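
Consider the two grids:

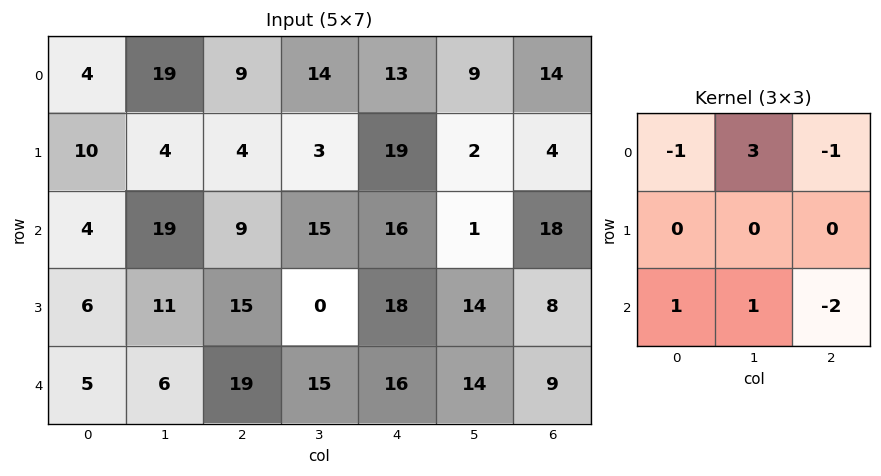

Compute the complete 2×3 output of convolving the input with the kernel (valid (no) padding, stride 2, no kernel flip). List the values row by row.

Output[0,0]: The receptive field on the input at this output position is [4 19 9 / 10 4 4 / 4 19 9]. Elementwise product with the kernel and sum: 4·-1 + 19·3 + 9·-1 + 4·1 + 19·1 + 9·-2.
Output[0,1]: The receptive field on the input at this output position is [9 14 13 / 4 3 19 / 9 15 16]. Elementwise product with the kernel and sum: 9·-1 + 14·3 + 13·-1 + 9·1 + 15·1 + 16·-2.

49 12 -19
17 22 -19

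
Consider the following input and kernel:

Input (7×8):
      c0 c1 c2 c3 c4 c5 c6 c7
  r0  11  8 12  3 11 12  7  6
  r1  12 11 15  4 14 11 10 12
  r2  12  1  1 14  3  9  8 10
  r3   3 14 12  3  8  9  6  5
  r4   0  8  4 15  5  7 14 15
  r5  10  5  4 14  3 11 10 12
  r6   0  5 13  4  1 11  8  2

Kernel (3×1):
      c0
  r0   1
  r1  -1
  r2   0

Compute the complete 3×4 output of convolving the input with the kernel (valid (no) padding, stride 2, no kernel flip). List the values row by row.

-1 -3 -3 -3
9 -11 -5 2
-10 0 2 4

Output[0,0]: The receptive field on the input at this output position is [11 / 12 / 12]. Elementwise product with the kernel and sum: 11·1 + 12·-1.
Output[0,1]: The receptive field on the input at this output position is [12 / 15 / 1]. Elementwise product with the kernel and sum: 12·1 + 15·-1.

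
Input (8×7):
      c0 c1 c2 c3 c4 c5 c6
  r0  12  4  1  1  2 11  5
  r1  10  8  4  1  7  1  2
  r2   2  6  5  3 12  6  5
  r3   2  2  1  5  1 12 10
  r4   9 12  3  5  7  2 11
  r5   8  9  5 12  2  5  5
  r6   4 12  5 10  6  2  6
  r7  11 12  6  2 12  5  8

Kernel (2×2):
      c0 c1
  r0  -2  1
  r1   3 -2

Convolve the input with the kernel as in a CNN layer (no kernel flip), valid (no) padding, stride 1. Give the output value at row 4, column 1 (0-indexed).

The receptive field on the input at this output position is [12 3 / 9 5]. Elementwise product with the kernel and sum: 12·-2 + 3·1 + 9·3 + 5·-2.

-4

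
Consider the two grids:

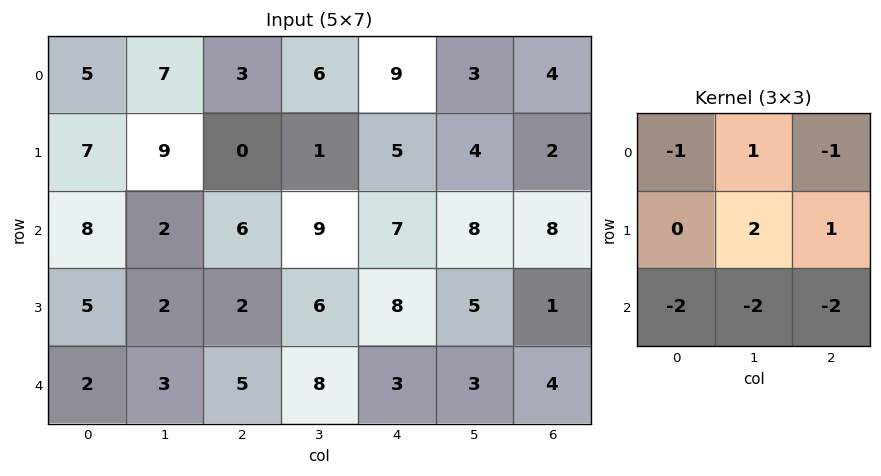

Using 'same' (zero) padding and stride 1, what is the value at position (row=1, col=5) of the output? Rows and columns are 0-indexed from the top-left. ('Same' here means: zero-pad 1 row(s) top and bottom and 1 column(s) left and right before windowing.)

The receptive field on the zero-padded input at this output position is [9 3 4 / 5 4 2 / 7 8 8]. Elementwise product with the kernel and sum: 9·-1 + 3·1 + 4·-1 + 4·2 + 2·1 + 7·-2 + 8·-2 + 8·-2.

-46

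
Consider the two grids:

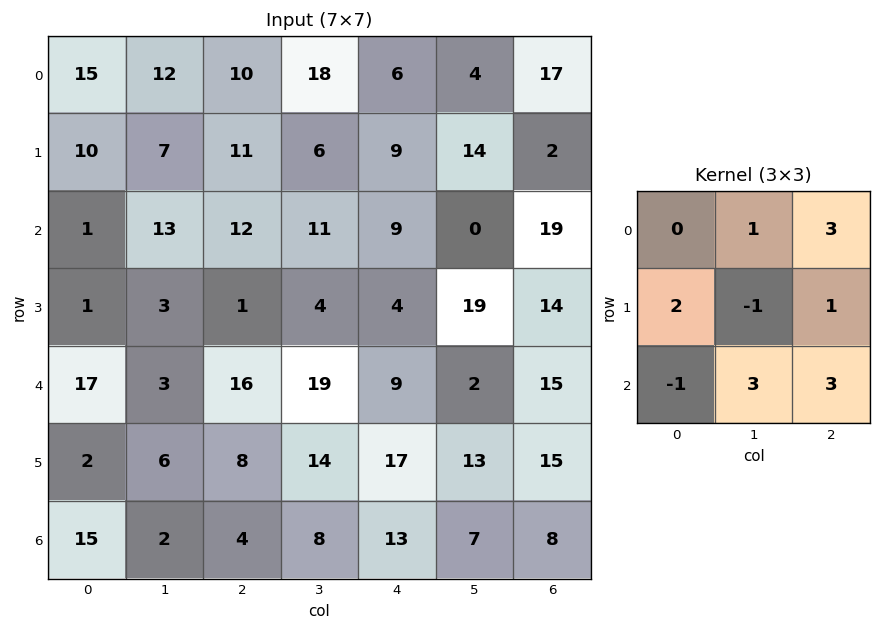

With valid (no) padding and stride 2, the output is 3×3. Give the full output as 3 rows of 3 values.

140 109 109
89 108 102
60 124 115

Output[0,0]: The receptive field on the input at this output position is [15 12 10 / 10 7 11 / 1 13 12]. Elementwise product with the kernel and sum: 12·1 + 10·3 + 10·2 + 7·-1 + 11·1 + 1·-1 + 13·3 + 12·3.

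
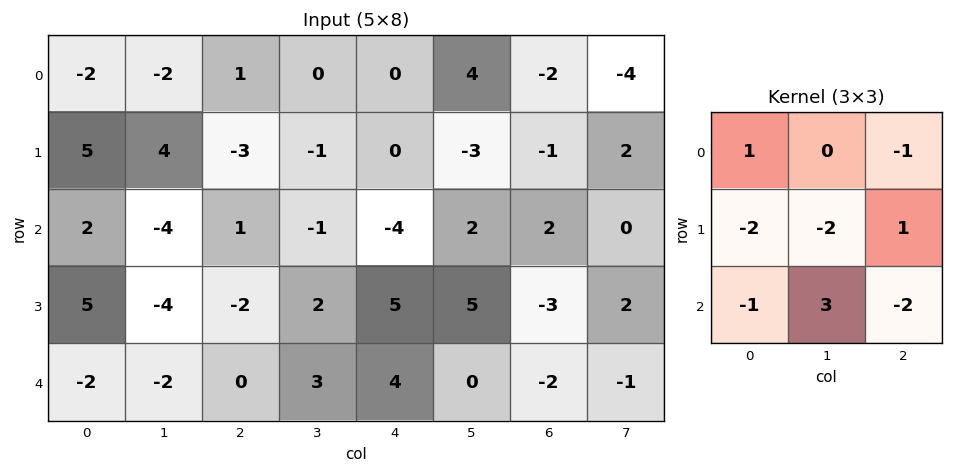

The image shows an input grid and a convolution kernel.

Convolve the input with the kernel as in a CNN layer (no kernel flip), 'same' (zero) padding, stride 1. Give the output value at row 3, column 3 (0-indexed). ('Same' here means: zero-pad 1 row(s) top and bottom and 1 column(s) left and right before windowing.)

The receptive field on the zero-padded input at this output position is [1 -1 -4 / -2 2 5 / 0 3 4]. Elementwise product with the kernel and sum: 1·1 + -4·-1 + -2·-2 + 2·-2 + 5·1 + 0·-1 + 3·3 + 4·-2.

11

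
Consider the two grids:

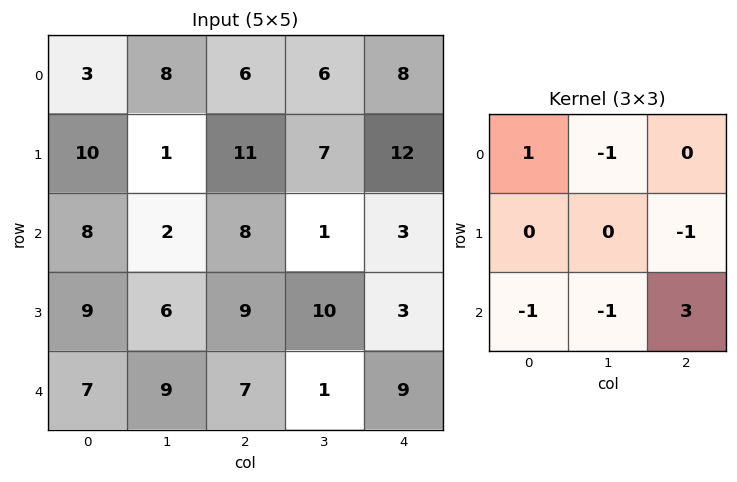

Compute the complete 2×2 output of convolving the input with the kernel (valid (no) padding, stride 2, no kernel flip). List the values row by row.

Output[0,0]: The receptive field on the input at this output position is [3 8 6 / 10 1 11 / 8 2 8]. Elementwise product with the kernel and sum: 3·1 + 8·-1 + 11·-1 + 8·-1 + 2·-1 + 8·3.
Output[0,1]: The receptive field on the input at this output position is [6 6 8 / 11 7 12 / 8 1 3]. Elementwise product with the kernel and sum: 6·1 + 6·-1 + 12·-1 + 8·-1 + 1·-1 + 3·3.

-2 -12
2 23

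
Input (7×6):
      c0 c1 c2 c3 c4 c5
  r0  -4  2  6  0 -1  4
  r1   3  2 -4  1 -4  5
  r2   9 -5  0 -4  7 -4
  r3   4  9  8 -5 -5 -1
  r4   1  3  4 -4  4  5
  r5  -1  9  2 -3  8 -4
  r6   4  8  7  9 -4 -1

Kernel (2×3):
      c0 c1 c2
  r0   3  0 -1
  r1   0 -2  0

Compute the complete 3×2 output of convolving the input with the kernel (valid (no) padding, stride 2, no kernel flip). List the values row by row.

-22 17
9 3
-19 14

Output[0,0]: The receptive field on the input at this output position is [-4 2 6 / 3 2 -4]. Elementwise product with the kernel and sum: -4·3 + 6·-1 + 2·-2.
Output[0,1]: The receptive field on the input at this output position is [6 0 -1 / -4 1 -4]. Elementwise product with the kernel and sum: 6·3 + -1·-1 + 1·-2.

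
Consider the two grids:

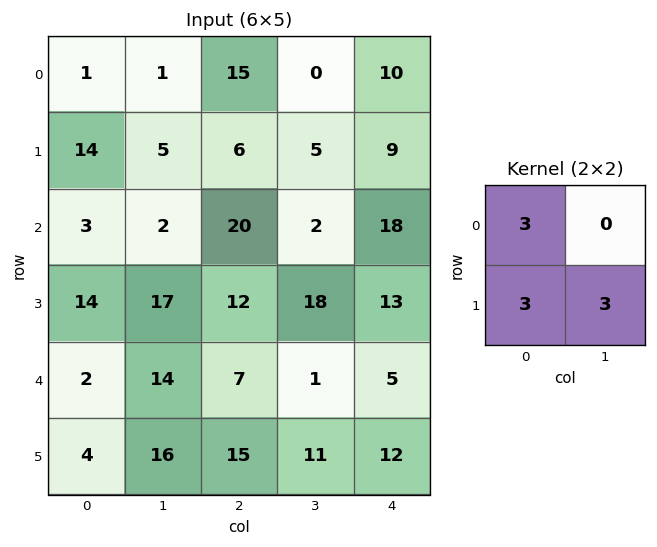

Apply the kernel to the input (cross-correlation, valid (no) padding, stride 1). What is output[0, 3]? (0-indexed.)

The receptive field on the input at this output position is [0 10 / 5 9]. Elementwise product with the kernel and sum: 0·3 + 5·3 + 9·3.

42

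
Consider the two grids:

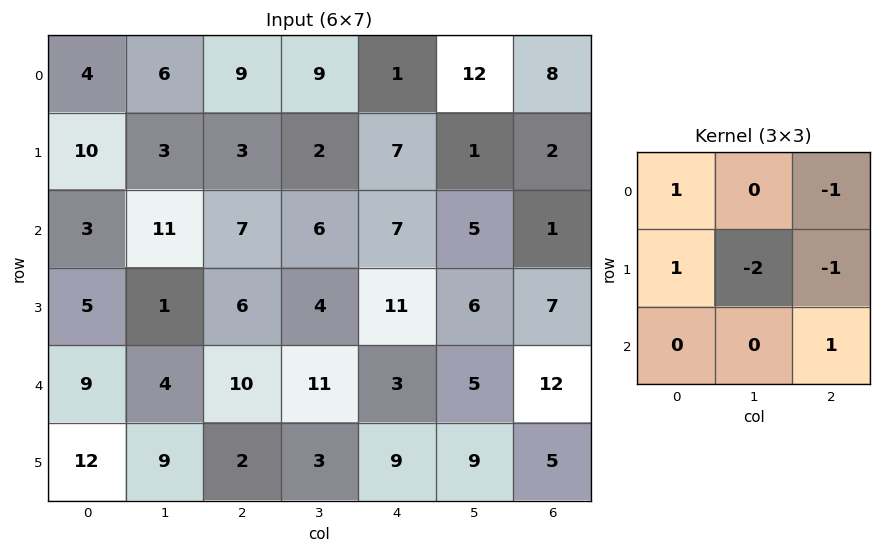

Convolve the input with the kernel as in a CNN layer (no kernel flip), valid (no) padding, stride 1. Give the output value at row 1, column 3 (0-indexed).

The receptive field on the input at this output position is [2 7 1 / 6 7 5 / 4 11 6]. Elementwise product with the kernel and sum: 2·1 + 1·-1 + 6·1 + 7·-2 + 5·-1 + 6·1.

-6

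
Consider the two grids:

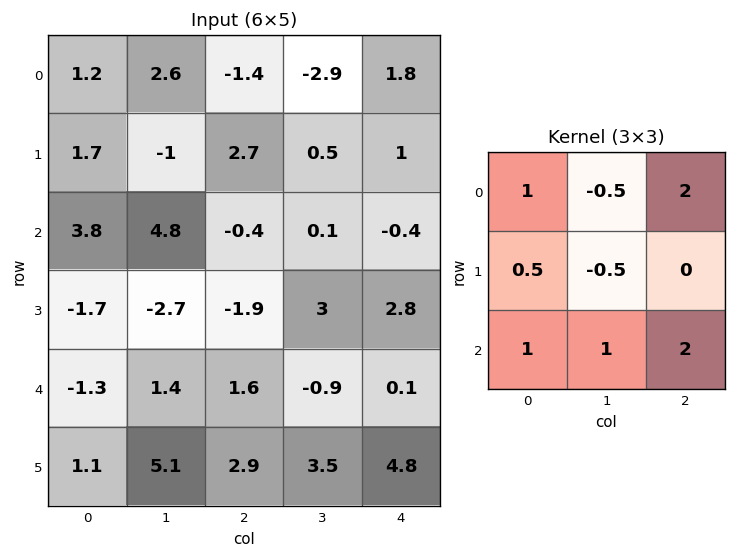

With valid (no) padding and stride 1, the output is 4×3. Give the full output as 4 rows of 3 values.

6.25 0.25 3.65
-1.1 2.65 10.9
4.4 6 -2.8
6.5 19.15 19.45

Output[0,0]: The receptive field on the input at this output position is [1.2 2.6 -1.4 / 1.7 -1 2.7 / 3.8 4.8 -0.4]. Elementwise product with the kernel and sum: 1.2·1 + 2.6·-0.5 + -1.4·2 + 1.7·0.5 + -1·-0.5 + 3.8·1 + 4.8·1 + -0.4·2.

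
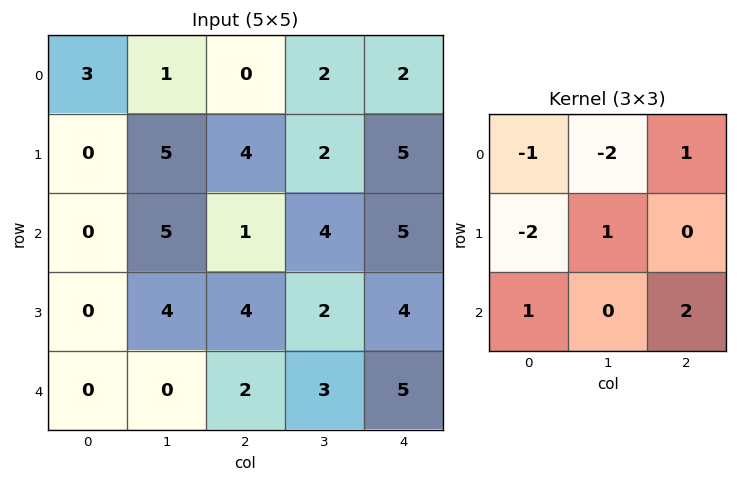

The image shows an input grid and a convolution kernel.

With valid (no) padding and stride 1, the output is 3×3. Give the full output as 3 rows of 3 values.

2 8 3
7 -12 11
-1 -1 2

Output[0,0]: The receptive field on the input at this output position is [3 1 0 / 0 5 4 / 0 5 1]. Elementwise product with the kernel and sum: 3·-1 + 1·-2 + 0·1 + 0·-2 + 5·1 + 0·1 + 1·2.
Output[0,1]: The receptive field on the input at this output position is [1 0 2 / 5 4 2 / 5 1 4]. Elementwise product with the kernel and sum: 1·-1 + 0·-2 + 2·1 + 5·-2 + 4·1 + 5·1 + 4·2.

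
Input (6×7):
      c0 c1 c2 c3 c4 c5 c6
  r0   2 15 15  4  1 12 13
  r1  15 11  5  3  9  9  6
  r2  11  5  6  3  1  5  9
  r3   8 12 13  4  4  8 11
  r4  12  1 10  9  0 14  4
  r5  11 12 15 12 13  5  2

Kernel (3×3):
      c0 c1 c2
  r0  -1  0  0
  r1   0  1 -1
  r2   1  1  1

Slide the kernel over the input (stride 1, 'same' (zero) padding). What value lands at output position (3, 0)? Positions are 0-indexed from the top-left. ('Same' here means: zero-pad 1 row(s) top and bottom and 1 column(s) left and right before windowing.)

The receptive field on the zero-padded input at this output position is [0 11 5 / 0 8 12 / 0 12 1]. Elementwise product with the kernel and sum: 0·-1 + 8·1 + 12·-1 + 0·1 + 12·1 + 1·1.

9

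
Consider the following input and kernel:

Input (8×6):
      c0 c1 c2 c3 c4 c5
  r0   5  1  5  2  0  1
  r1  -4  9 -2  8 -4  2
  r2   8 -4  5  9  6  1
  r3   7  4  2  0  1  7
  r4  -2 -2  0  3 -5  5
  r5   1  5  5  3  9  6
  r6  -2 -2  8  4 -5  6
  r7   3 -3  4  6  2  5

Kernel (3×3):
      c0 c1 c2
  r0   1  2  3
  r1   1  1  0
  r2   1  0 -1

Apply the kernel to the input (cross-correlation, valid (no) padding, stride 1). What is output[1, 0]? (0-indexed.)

The receptive field on the input at this output position is [-4 9 -2 / 8 -4 5 / 7 4 2]. Elementwise product with the kernel and sum: -4·1 + 9·2 + -2·3 + 8·1 + -4·1 + 7·1 + 2·-1.

17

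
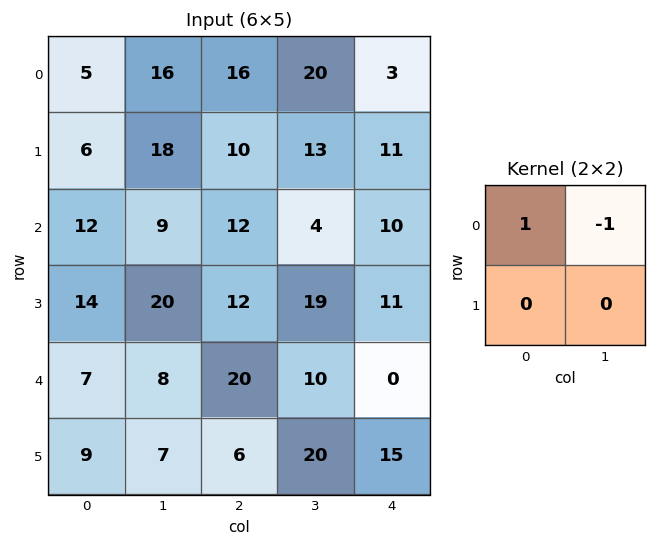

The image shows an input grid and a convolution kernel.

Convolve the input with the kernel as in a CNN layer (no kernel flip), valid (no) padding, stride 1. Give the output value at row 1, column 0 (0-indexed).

The receptive field on the input at this output position is [6 18 / 12 9]. Elementwise product with the kernel and sum: 6·1 + 18·-1.

-12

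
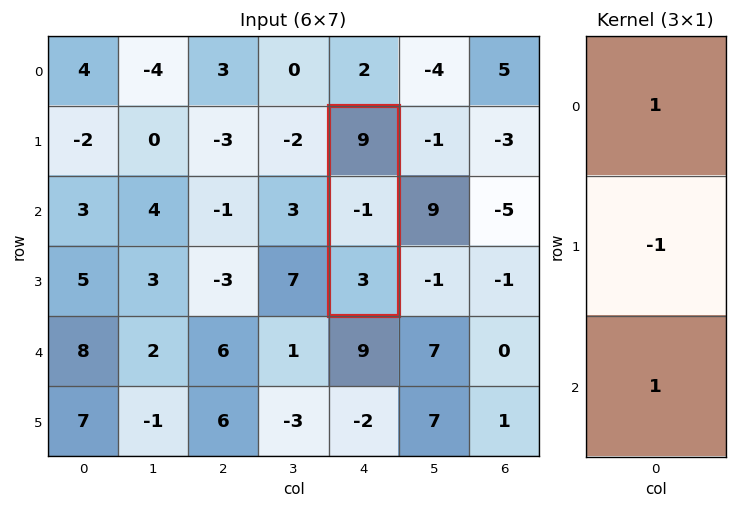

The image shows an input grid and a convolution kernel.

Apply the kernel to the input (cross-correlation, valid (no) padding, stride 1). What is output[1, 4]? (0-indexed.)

13

The receptive field on the input at this output position is [9 / -1 / 3]. Elementwise product with the kernel and sum: 9·1 + -1·-1 + 3·1.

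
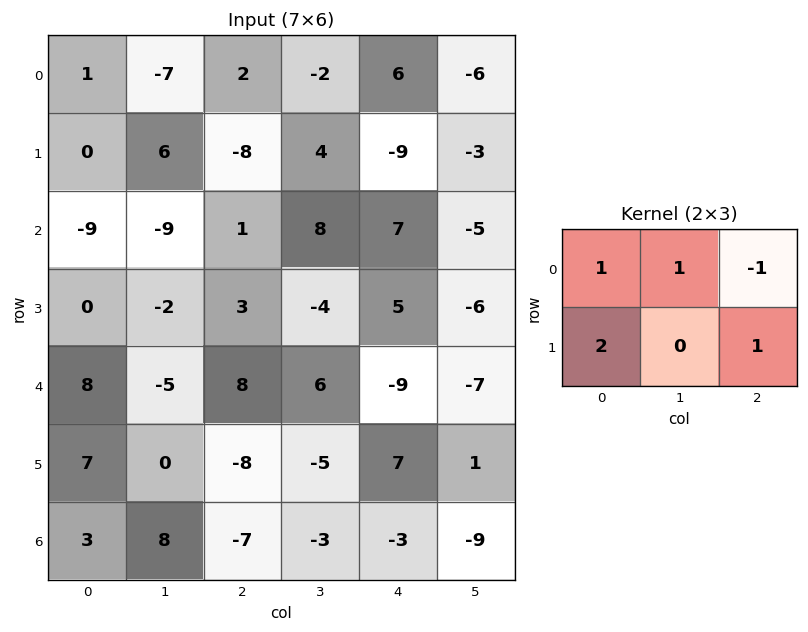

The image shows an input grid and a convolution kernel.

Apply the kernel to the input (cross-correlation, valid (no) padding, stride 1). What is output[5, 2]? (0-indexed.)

The receptive field on the input at this output position is [-8 -5 7 / -7 -3 -3]. Elementwise product with the kernel and sum: -8·1 + -5·1 + 7·-1 + -7·2 + -3·1.

-37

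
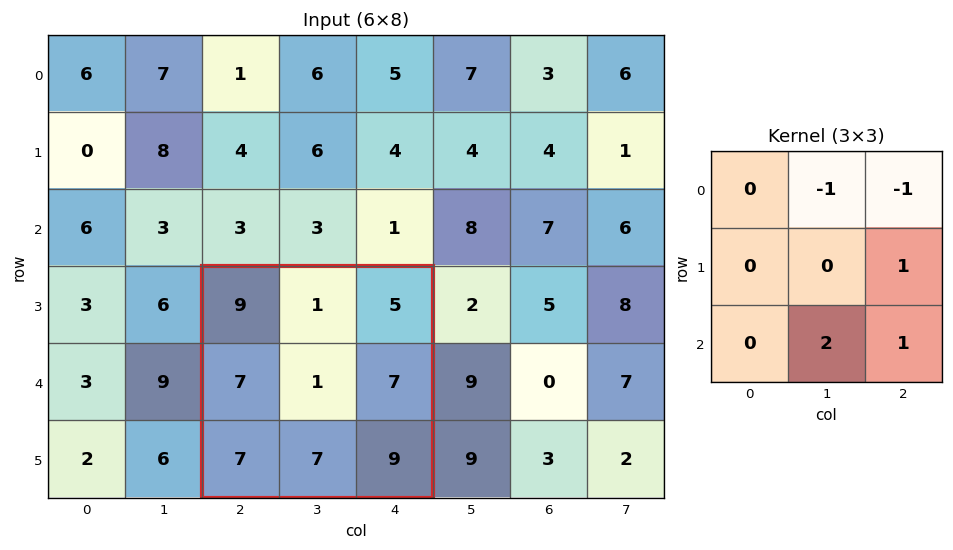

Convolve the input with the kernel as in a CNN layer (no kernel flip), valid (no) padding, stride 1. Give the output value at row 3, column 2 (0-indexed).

24

The receptive field on the input at this output position is [9 1 5 / 7 1 7 / 7 7 9]. Elementwise product with the kernel and sum: 1·-1 + 5·-1 + 7·1 + 7·2 + 9·1.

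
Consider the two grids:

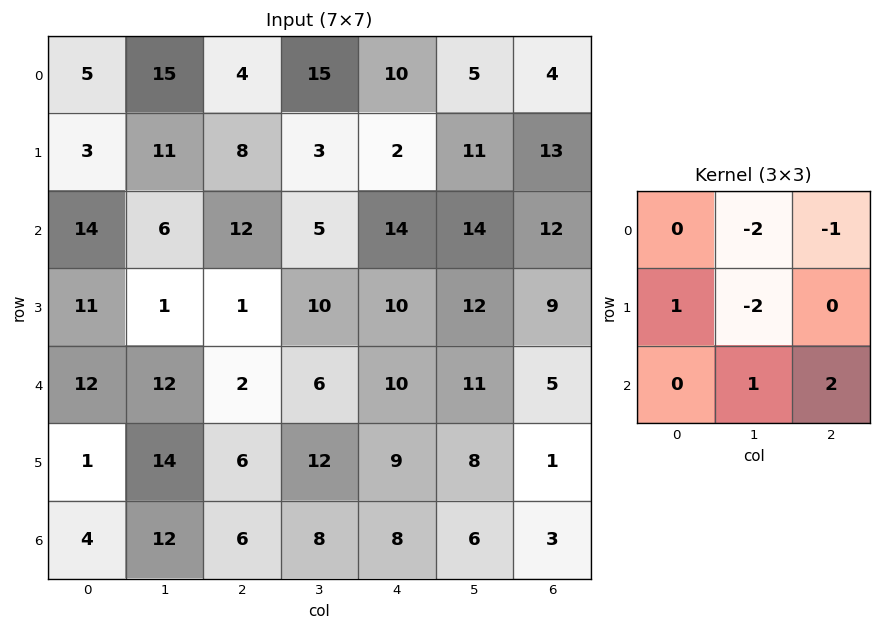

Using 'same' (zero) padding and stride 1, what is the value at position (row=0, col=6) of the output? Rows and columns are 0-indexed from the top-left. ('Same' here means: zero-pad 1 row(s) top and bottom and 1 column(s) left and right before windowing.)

The receptive field on the zero-padded input at this output position is [0 0 0 / 5 4 0 / 11 13 0]. Elementwise product with the kernel and sum: 0·-2 + 0·-1 + 5·1 + 4·-2 + 13·1 + 0·2.

10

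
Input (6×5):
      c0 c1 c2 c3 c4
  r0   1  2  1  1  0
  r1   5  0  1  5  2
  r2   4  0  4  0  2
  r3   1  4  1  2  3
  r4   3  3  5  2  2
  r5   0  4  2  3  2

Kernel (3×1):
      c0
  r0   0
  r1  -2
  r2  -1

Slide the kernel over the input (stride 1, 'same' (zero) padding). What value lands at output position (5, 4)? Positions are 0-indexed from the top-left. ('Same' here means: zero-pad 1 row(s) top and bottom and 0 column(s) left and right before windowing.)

-4

The receptive field on the zero-padded input at this output position is [2 / 2 / 0]. Elementwise product with the kernel and sum: 2·-2 + 0·-1.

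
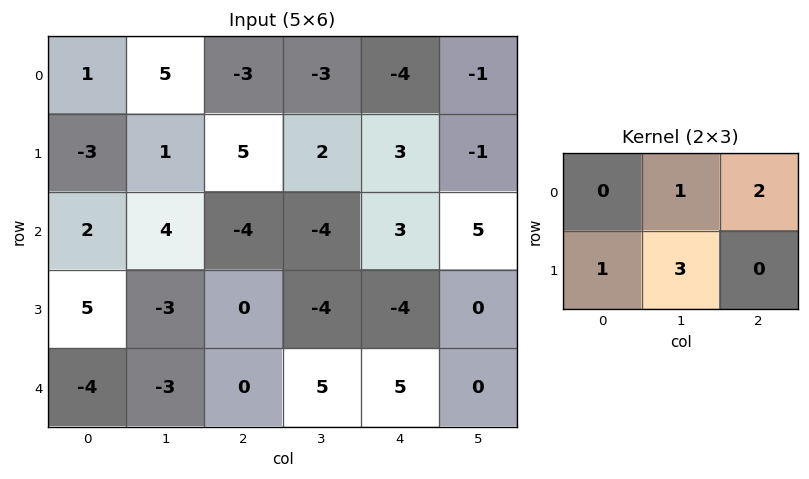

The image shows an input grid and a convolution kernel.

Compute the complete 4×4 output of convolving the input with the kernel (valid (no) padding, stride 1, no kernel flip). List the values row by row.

Output[0,0]: The receptive field on the input at this output position is [1 5 -3 / -3 1 5]. Elementwise product with the kernel and sum: 5·1 + -3·2 + -3·1 + 1·3.

-1 7 0 5
25 1 -8 6
-8 -15 -10 -3
-16 -11 3 16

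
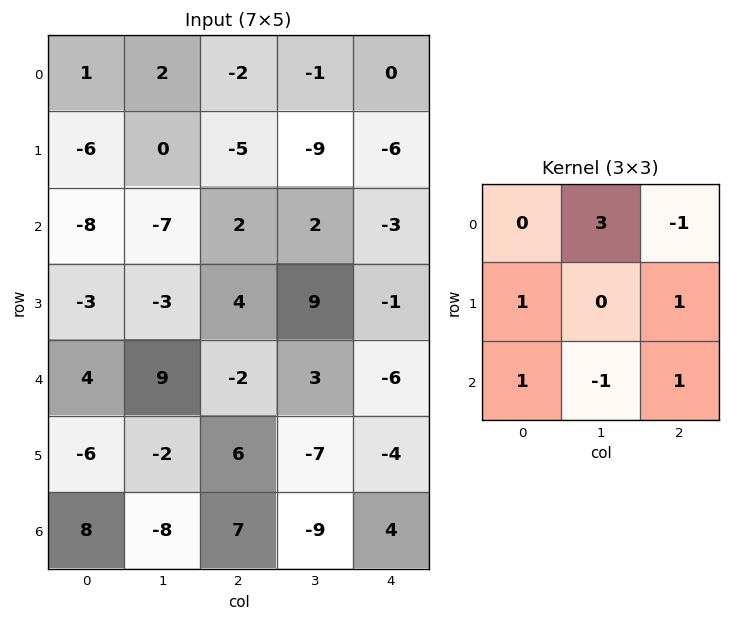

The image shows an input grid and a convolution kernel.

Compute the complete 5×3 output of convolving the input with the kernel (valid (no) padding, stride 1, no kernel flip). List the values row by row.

-2 -21 -17
3 -9 -28
-29 24 1
-9 0 29
52 -42 37

Output[0,0]: The receptive field on the input at this output position is [1 2 -2 / -6 0 -5 / -8 -7 2]. Elementwise product with the kernel and sum: 2·3 + -2·-1 + -6·1 + -5·1 + -8·1 + -7·-1 + 2·1.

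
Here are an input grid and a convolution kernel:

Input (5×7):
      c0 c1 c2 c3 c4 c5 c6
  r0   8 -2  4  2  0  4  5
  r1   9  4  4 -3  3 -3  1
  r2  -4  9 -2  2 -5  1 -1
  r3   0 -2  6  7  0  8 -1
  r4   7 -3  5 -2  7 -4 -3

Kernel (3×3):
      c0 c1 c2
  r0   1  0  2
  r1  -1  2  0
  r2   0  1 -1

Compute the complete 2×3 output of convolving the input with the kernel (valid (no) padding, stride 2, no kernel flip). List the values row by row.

Output[0,0]: The receptive field on the input at this output position is [8 -2 4 / 9 4 4 / -4 9 -2]. Elementwise product with the kernel and sum: 8·1 + 4·2 + 9·-1 + 4·2 + 9·1 + -2·-1.
Output[0,1]: The receptive field on the input at this output position is [4 2 0 / 4 -3 3 / -2 2 -5]. Elementwise product with the kernel and sum: 4·1 + 0·2 + 4·-1 + -3·2 + 2·1 + -5·-1.

26 1 3
-20 -13 8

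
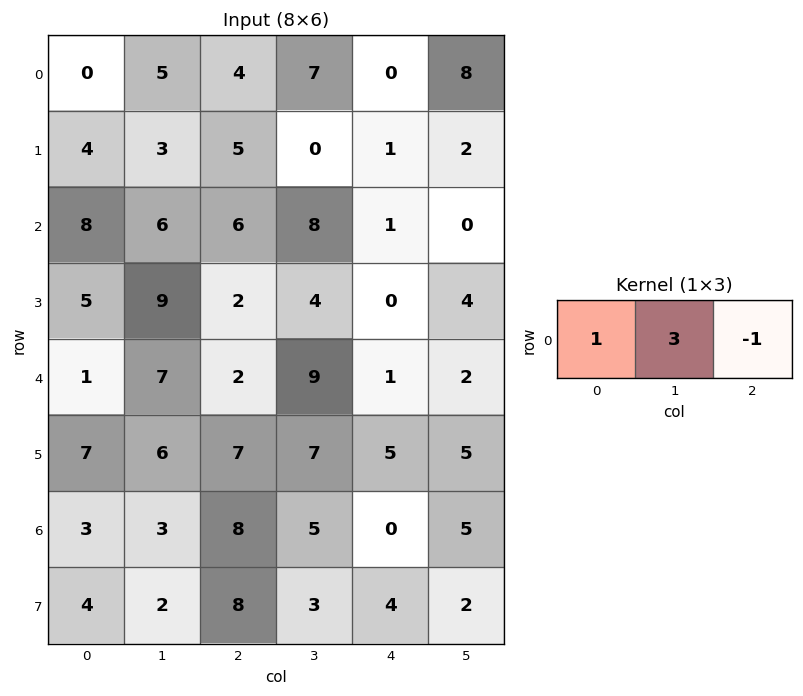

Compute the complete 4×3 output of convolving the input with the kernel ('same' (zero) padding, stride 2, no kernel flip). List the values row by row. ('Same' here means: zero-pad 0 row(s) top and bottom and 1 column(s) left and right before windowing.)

Output[0,0]: The receptive field on the zero-padded input at this output position is [0 0 5]. Elementwise product with the kernel and sum: 0·1 + 0·3 + 5·-1.

-5 10 -1
18 16 11
-4 4 10
6 22 0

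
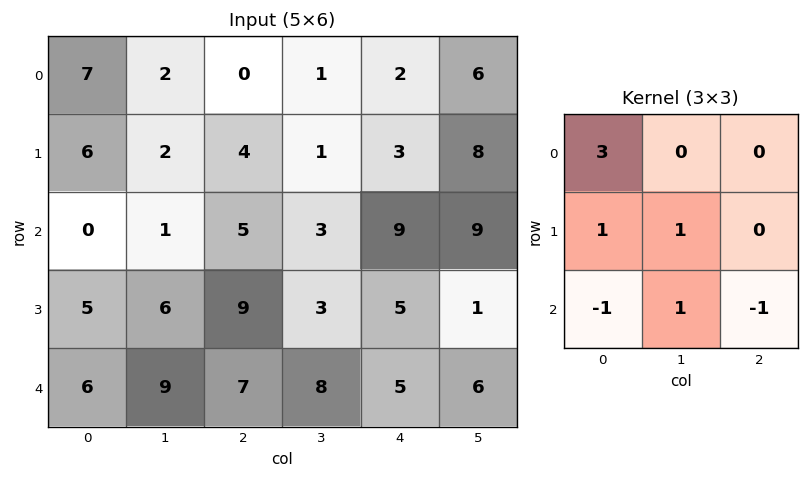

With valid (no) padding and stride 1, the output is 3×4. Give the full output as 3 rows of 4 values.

25 13 -6 4
11 12 9 16
7 8 23 8

Output[0,0]: The receptive field on the input at this output position is [7 2 0 / 6 2 4 / 0 1 5]. Elementwise product with the kernel and sum: 7·3 + 6·1 + 2·1 + 0·-1 + 1·1 + 5·-1.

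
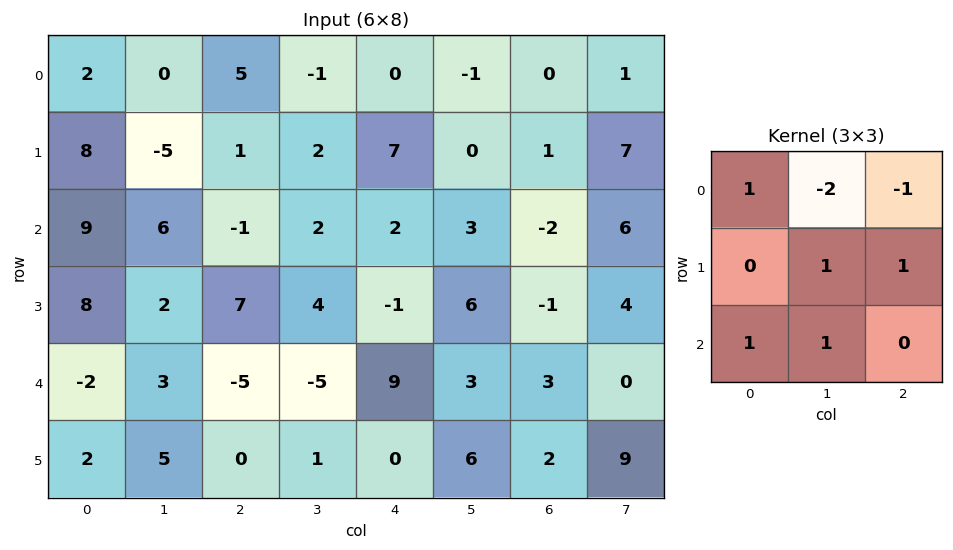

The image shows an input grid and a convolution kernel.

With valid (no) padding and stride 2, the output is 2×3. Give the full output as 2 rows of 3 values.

8 17 8
8 -14 15

Output[0,0]: The receptive field on the input at this output position is [2 0 5 / 8 -5 1 / 9 6 -1]. Elementwise product with the kernel and sum: 2·1 + 0·-2 + 5·-1 + -5·1 + 1·1 + 9·1 + 6·1.
Output[0,1]: The receptive field on the input at this output position is [5 -1 0 / 1 2 7 / -1 2 2]. Elementwise product with the kernel and sum: 5·1 + -1·-2 + 0·-1 + 2·1 + 7·1 + -1·1 + 2·1.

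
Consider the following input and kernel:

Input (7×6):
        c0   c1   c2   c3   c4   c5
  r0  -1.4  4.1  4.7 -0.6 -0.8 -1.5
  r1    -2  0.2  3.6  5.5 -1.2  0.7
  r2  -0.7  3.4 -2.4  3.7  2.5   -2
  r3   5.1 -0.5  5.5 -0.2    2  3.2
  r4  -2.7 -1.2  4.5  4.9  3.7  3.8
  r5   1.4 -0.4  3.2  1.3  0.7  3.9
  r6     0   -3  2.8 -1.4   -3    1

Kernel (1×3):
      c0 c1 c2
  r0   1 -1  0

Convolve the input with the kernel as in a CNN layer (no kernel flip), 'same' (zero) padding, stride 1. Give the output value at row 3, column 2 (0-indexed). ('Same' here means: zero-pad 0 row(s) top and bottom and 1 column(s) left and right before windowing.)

-6

The receptive field on the zero-padded input at this output position is [-0.5 5.5 -0.2]. Elementwise product with the kernel and sum: -0.5·1 + 5.5·-1.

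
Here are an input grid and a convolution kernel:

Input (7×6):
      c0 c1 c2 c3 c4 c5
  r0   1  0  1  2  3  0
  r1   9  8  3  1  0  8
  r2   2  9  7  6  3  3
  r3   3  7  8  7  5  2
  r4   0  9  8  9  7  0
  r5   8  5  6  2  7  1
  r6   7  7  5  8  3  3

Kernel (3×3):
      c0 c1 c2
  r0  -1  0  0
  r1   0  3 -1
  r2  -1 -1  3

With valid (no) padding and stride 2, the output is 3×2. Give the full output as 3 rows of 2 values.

30 -2
26 13
10 -13

Output[0,0]: The receptive field on the input at this output position is [1 0 1 / 9 8 3 / 2 9 7]. Elementwise product with the kernel and sum: 1·-1 + 8·3 + 3·-1 + 2·-1 + 9·-1 + 7·3.
Output[0,1]: The receptive field on the input at this output position is [1 2 3 / 3 1 0 / 7 6 3]. Elementwise product with the kernel and sum: 1·-1 + 1·3 + 0·-1 + 7·-1 + 6·-1 + 3·3.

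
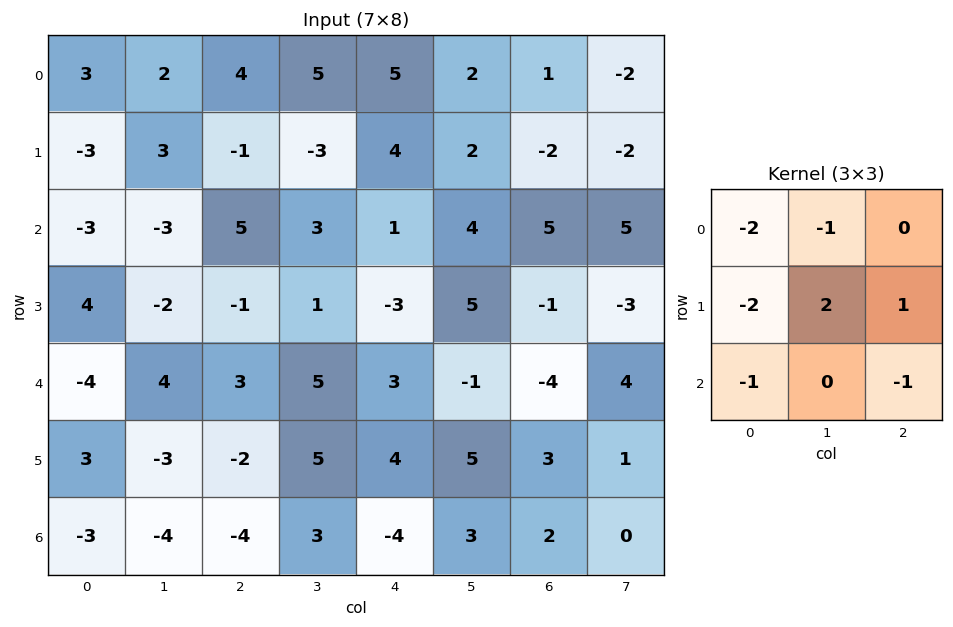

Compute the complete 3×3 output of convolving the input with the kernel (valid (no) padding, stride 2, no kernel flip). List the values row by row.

1 -19 -24
-3 -18 10
-3 15 2

Output[0,0]: The receptive field on the input at this output position is [3 2 4 / -3 3 -1 / -3 -3 5]. Elementwise product with the kernel and sum: 3·-2 + 2·-1 + -3·-2 + 3·2 + -1·1 + -3·-1 + 5·-1.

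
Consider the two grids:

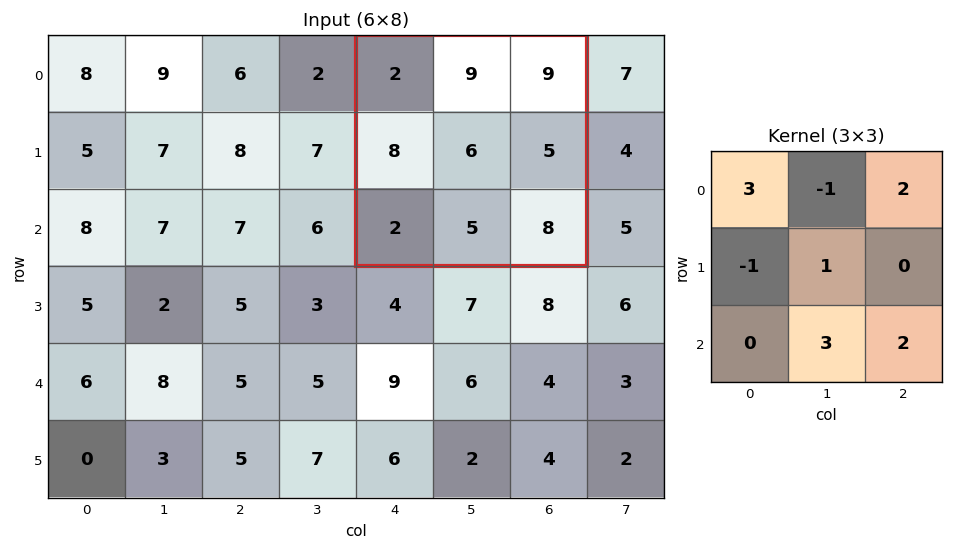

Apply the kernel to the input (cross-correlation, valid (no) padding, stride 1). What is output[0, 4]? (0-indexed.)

44

The receptive field on the input at this output position is [2 9 9 / 8 6 5 / 2 5 8]. Elementwise product with the kernel and sum: 2·3 + 9·-1 + 9·2 + 8·-1 + 6·1 + 5·3 + 8·2.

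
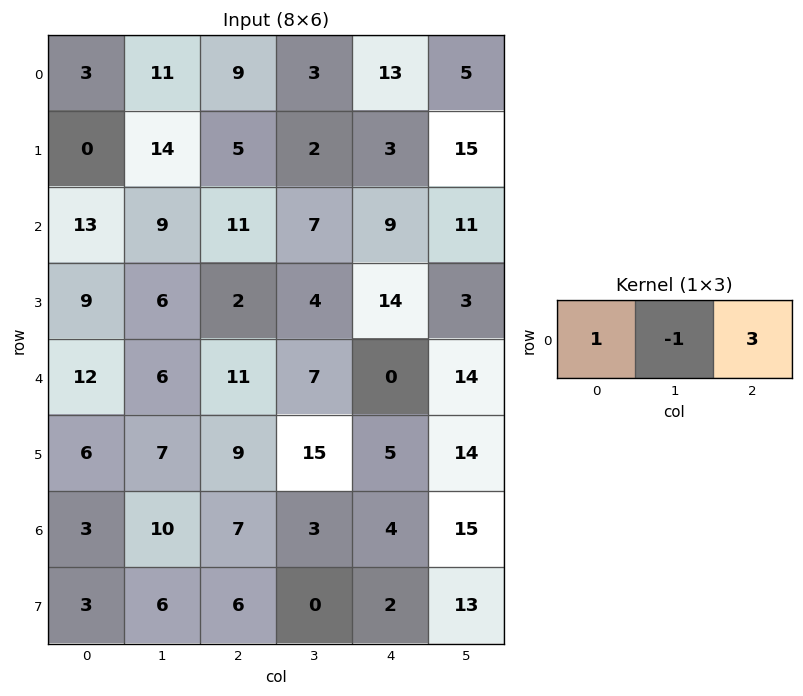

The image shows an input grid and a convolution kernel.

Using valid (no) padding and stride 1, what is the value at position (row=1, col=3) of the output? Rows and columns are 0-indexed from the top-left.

44

The receptive field on the input at this output position is [2 3 15]. Elementwise product with the kernel and sum: 2·1 + 3·-1 + 15·3.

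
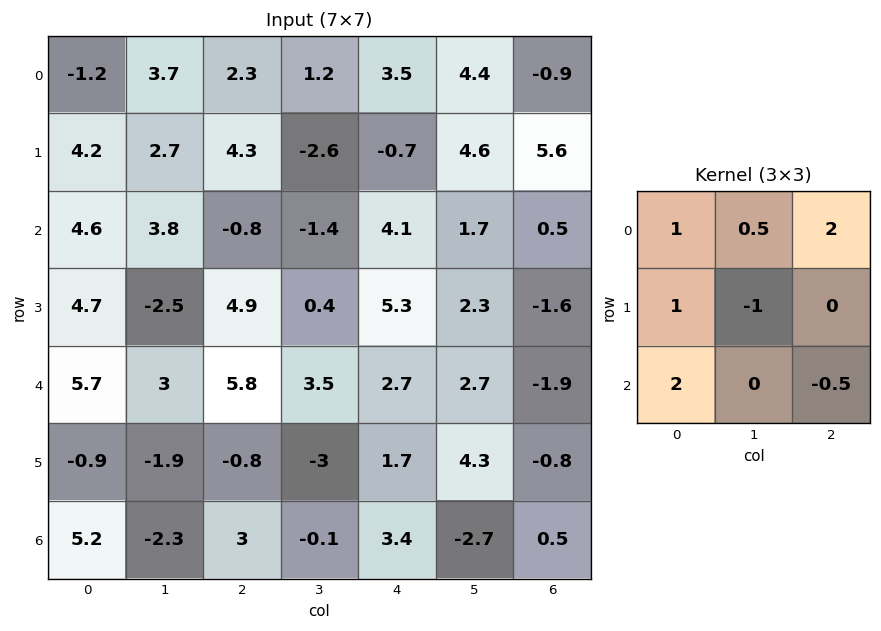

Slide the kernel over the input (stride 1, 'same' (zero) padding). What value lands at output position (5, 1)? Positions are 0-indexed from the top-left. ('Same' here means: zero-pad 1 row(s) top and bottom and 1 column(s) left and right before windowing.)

The receptive field on the zero-padded input at this output position is [5.7 3 5.8 / -0.9 -1.9 -0.8 / 5.2 -2.3 3]. Elementwise product with the kernel and sum: 5.7·1 + 3·0.5 + 5.8·2 + -0.9·1 + -1.9·-1 + 5.2·2 + 3·-0.5.

28.7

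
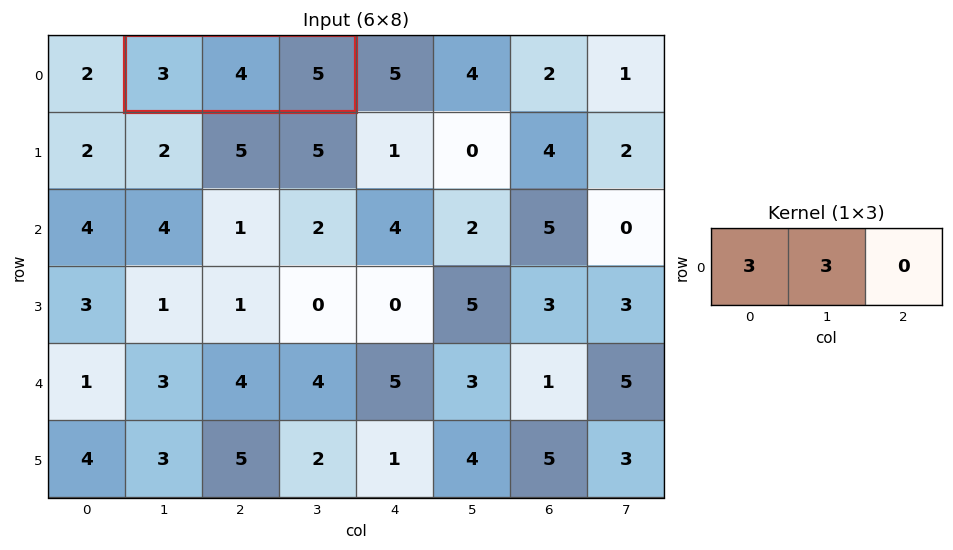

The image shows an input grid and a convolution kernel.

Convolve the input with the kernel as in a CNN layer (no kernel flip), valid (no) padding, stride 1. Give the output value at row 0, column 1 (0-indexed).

21

The receptive field on the input at this output position is [3 4 5]. Elementwise product with the kernel and sum: 3·3 + 4·3.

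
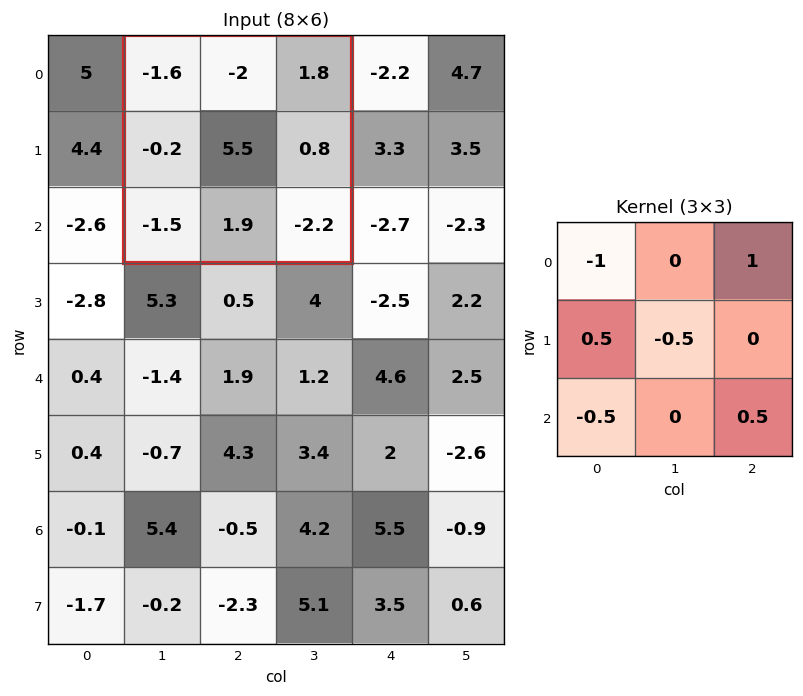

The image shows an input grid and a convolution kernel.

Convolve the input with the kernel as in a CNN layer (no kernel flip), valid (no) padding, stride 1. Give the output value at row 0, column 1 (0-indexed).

The receptive field on the input at this output position is [-1.6 -2 1.8 / -0.2 5.5 0.8 / -1.5 1.9 -2.2]. Elementwise product with the kernel and sum: -1.6·-1 + 1.8·1 + -0.2·0.5 + 5.5·-0.5 + -1.5·-0.5 + -2.2·0.5.

0.2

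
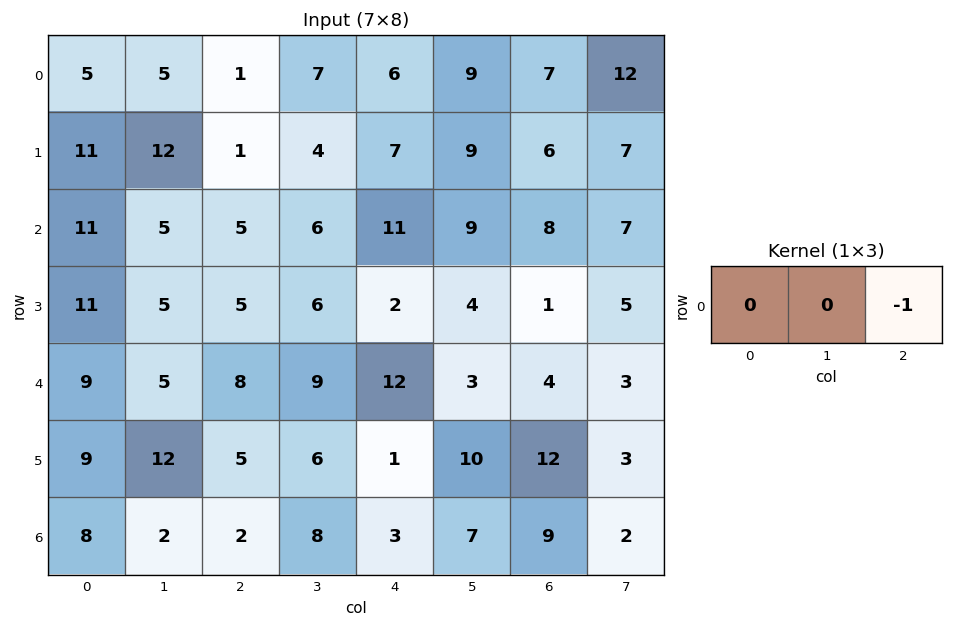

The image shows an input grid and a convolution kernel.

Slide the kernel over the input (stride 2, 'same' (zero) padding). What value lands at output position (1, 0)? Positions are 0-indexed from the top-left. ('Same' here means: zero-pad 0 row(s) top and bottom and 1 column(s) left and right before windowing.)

The receptive field on the zero-padded input at this output position is [0 11 5]. Elementwise product with the kernel and sum: 5·-1.

-5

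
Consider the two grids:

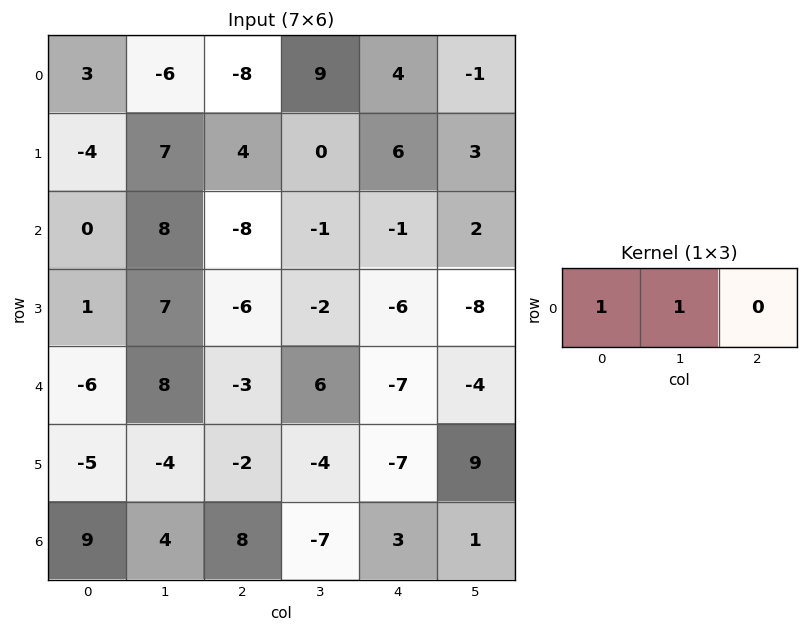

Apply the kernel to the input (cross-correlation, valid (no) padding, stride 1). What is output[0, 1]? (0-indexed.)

The receptive field on the input at this output position is [-6 -8 9]. Elementwise product with the kernel and sum: -6·1 + -8·1.

-14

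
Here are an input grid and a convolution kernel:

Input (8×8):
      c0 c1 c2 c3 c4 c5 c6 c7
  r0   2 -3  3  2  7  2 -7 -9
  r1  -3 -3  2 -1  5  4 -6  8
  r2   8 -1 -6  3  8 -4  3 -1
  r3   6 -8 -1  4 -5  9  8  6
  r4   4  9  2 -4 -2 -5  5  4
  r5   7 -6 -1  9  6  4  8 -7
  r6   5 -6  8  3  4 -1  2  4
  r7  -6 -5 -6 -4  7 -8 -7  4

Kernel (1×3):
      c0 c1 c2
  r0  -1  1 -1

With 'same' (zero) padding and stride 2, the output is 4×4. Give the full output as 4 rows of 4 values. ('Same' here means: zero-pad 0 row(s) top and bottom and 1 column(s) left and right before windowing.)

Output[0,0]: The receptive field on the zero-padded input at this output position is [0 2 -3]. Elementwise product with the kernel and sum: 0·-1 + 2·1 + -3·-1.

5 4 3 0
9 -8 9 8
-5 -3 7 6
11 11 2 -1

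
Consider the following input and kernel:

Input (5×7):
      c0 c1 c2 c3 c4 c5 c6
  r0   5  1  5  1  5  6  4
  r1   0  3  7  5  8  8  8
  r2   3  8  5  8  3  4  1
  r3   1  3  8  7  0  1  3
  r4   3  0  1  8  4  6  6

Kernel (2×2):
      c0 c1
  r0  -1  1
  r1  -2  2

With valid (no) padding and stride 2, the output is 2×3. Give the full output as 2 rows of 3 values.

Output[0,0]: The receptive field on the input at this output position is [5 1 / 0 3]. Elementwise product with the kernel and sum: 5·-1 + 1·1 + 0·-2 + 3·2.

2 -8 1
9 1 3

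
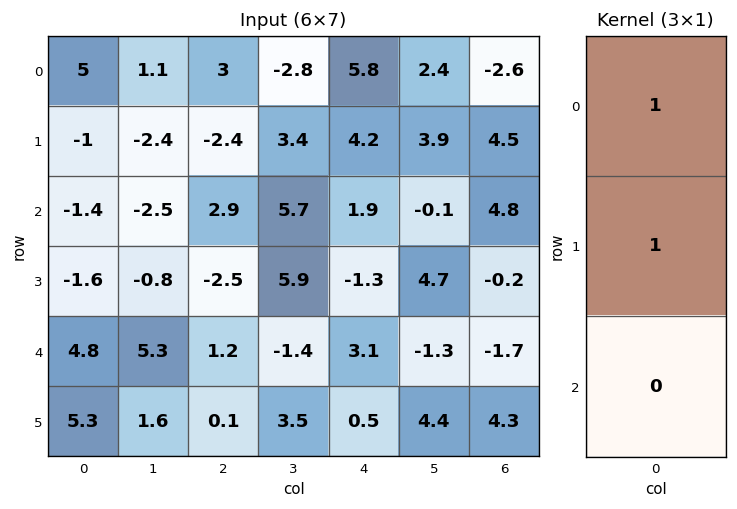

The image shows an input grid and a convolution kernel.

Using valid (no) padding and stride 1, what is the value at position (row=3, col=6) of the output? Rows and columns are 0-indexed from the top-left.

The receptive field on the input at this output position is [-0.2 / -1.7 / 4.3]. Elementwise product with the kernel and sum: -0.2·1 + -1.7·1.

-1.9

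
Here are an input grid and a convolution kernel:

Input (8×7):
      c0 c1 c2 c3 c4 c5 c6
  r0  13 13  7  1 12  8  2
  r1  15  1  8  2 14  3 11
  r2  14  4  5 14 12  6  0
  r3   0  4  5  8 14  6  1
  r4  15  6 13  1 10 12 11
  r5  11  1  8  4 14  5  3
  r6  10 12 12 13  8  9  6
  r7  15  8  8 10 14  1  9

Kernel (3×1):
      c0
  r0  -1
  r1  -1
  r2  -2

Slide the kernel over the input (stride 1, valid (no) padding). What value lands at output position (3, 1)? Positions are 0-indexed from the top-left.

-12

The receptive field on the input at this output position is [4 / 6 / 1]. Elementwise product with the kernel and sum: 4·-1 + 6·-1 + 1·-2.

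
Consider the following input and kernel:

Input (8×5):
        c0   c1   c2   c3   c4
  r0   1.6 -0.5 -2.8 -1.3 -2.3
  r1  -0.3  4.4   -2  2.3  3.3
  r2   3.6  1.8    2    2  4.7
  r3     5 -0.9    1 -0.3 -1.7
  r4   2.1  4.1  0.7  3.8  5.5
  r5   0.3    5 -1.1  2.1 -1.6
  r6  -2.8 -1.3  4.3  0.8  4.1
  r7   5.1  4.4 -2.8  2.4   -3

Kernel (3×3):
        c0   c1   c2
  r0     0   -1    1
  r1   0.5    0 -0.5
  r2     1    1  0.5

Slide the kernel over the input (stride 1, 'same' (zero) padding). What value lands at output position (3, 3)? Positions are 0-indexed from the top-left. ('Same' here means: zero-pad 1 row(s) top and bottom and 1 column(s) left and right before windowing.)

11.3

The receptive field on the zero-padded input at this output position is [2 2 4.7 / 1 -0.3 -1.7 / 0.7 3.8 5.5]. Elementwise product with the kernel and sum: 2·-1 + 4.7·1 + 1·0.5 + -1.7·-0.5 + 0.7·1 + 3.8·1 + 5.5·0.5.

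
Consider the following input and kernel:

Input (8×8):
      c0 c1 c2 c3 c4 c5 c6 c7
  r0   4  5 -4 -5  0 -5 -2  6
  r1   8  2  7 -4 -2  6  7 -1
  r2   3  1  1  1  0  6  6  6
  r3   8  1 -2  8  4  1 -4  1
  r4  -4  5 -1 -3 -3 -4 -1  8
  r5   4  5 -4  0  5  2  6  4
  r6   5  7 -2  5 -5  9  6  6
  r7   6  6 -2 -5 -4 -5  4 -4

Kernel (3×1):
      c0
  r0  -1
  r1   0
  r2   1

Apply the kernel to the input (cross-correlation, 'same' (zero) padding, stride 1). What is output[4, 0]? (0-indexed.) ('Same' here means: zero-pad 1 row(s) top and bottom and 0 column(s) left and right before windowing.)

-4

The receptive field on the zero-padded input at this output position is [8 / -4 / 4]. Elementwise product with the kernel and sum: 8·-1 + 4·1.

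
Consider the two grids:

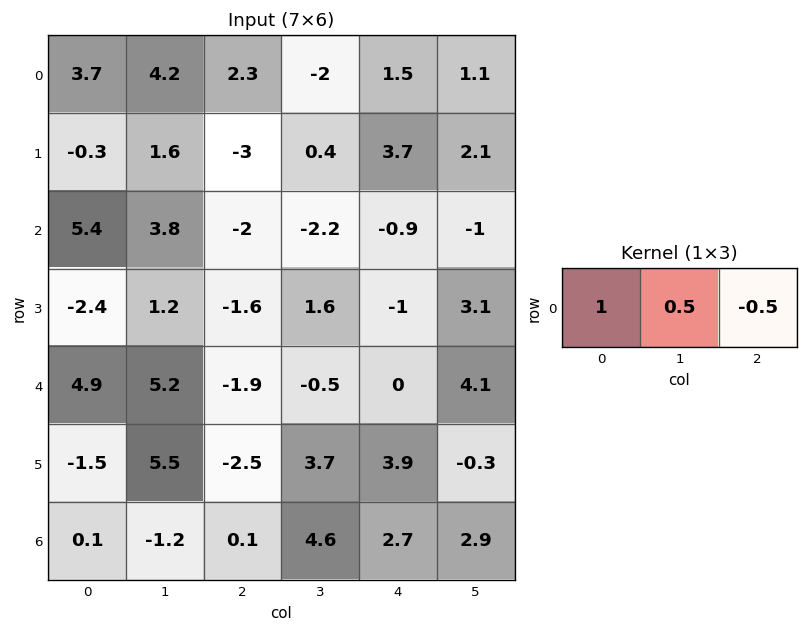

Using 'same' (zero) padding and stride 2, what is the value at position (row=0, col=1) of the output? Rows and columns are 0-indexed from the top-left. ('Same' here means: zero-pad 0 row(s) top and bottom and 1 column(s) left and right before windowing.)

6.35

The receptive field on the zero-padded input at this output position is [4.2 2.3 -2]. Elementwise product with the kernel and sum: 4.2·1 + 2.3·0.5 + -2·-0.5.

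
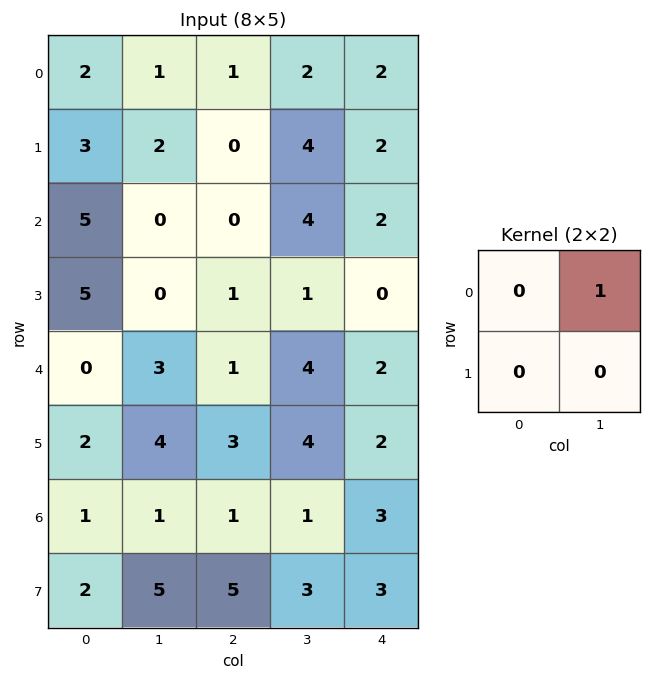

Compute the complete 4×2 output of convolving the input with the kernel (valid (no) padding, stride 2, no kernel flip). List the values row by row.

1 2
0 4
3 4
1 1

Output[0,0]: The receptive field on the input at this output position is [2 1 / 3 2]. Elementwise product with the kernel and sum: 1·1.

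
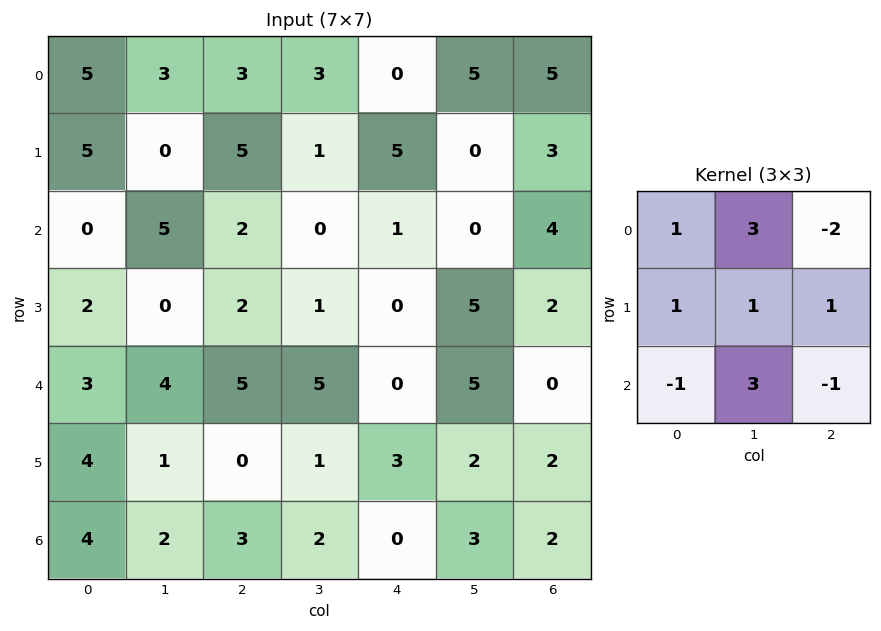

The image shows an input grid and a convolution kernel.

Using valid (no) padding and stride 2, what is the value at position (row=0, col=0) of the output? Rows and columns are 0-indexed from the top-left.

The receptive field on the input at this output position is [5 3 3 / 5 0 5 / 0 5 2]. Elementwise product with the kernel and sum: 5·1 + 3·3 + 3·-2 + 5·1 + 0·1 + 5·1 + 0·-1 + 5·3 + 2·-1.

31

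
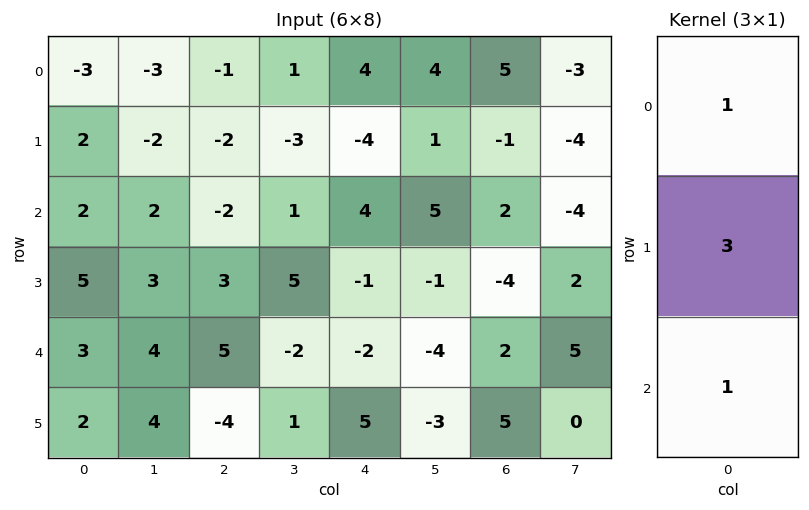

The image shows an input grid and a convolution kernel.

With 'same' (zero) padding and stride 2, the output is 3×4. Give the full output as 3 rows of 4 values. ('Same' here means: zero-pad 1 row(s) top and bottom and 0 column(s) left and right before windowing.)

-7 -5 8 14
13 -5 7 1
16 14 -2 7

Output[0,0]: The receptive field on the zero-padded input at this output position is [0 / -3 / 2]. Elementwise product with the kernel and sum: 0·1 + -3·3 + 2·1.
Output[0,1]: The receptive field on the zero-padded input at this output position is [0 / -1 / -2]. Elementwise product with the kernel and sum: 0·1 + -1·3 + -2·1.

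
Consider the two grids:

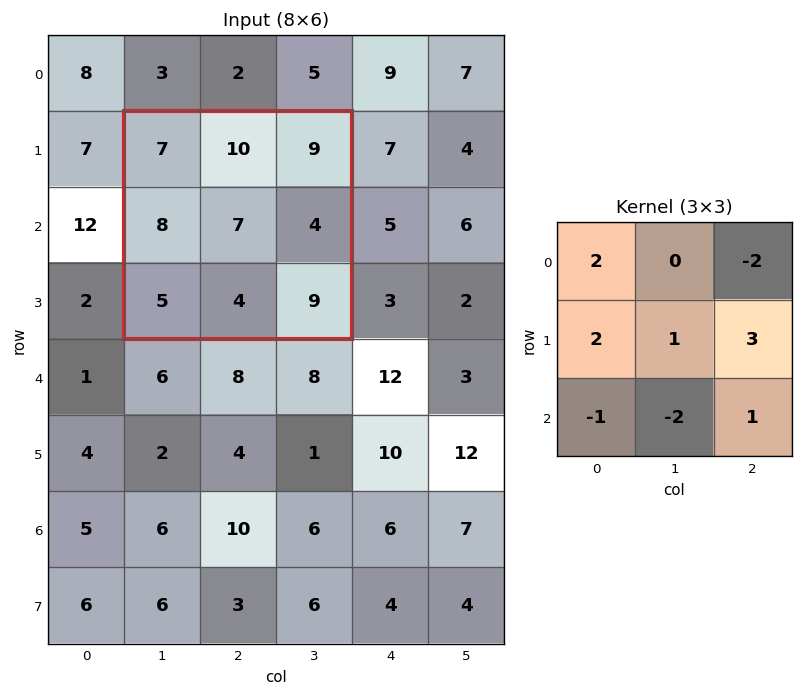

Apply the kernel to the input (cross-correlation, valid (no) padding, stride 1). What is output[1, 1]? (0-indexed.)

27

The receptive field on the input at this output position is [7 10 9 / 8 7 4 / 5 4 9]. Elementwise product with the kernel and sum: 7·2 + 9·-2 + 8·2 + 7·1 + 4·3 + 5·-1 + 4·-2 + 9·1.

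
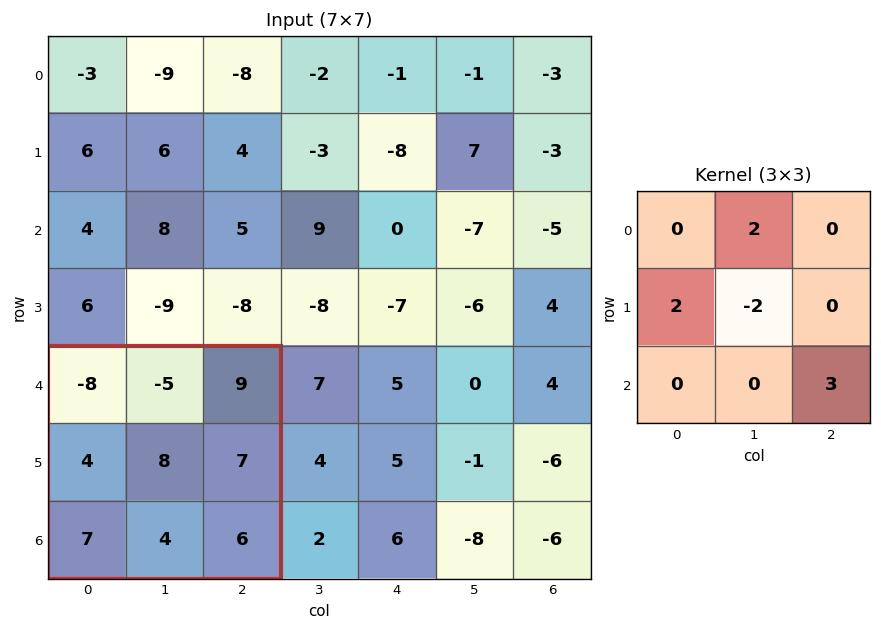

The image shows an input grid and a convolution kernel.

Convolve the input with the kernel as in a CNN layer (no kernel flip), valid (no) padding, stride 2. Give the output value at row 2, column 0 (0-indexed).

0

The receptive field on the input at this output position is [-8 -5 9 / 4 8 7 / 7 4 6]. Elementwise product with the kernel and sum: -5·2 + 4·2 + 8·-2 + 6·3.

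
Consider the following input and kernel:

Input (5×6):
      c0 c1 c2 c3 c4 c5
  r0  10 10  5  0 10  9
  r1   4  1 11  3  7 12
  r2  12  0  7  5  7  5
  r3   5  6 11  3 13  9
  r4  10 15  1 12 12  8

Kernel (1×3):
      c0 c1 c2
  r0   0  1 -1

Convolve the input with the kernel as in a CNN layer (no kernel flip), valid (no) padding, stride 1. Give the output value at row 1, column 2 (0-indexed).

-4

The receptive field on the input at this output position is [11 3 7]. Elementwise product with the kernel and sum: 3·1 + 7·-1.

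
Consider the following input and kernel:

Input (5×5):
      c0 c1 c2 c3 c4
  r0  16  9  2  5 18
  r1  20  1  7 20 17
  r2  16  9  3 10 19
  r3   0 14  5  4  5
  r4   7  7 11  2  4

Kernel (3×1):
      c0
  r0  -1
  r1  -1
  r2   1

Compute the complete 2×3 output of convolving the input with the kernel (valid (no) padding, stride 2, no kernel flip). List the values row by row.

-20 -6 -16
-9 3 -20

Output[0,0]: The receptive field on the input at this output position is [16 / 20 / 16]. Elementwise product with the kernel and sum: 16·-1 + 20·-1 + 16·1.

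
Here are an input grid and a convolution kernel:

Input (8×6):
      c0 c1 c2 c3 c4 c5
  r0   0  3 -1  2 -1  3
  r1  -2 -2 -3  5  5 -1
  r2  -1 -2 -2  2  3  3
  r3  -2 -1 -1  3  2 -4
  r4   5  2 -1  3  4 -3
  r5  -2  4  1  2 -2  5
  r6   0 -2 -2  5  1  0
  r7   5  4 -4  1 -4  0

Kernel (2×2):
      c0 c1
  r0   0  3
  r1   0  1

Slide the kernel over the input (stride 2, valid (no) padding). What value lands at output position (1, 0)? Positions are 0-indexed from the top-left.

-7

The receptive field on the input at this output position is [-1 -2 / -2 -1]. Elementwise product with the kernel and sum: -2·3 + -1·1.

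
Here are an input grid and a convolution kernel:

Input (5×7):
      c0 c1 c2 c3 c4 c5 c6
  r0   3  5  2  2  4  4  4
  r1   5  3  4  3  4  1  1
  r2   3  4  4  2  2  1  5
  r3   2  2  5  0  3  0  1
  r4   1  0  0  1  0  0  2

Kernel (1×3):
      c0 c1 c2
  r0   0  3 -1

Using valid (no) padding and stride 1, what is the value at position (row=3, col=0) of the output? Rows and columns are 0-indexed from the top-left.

1

The receptive field on the input at this output position is [2 2 5]. Elementwise product with the kernel and sum: 2·3 + 5·-1.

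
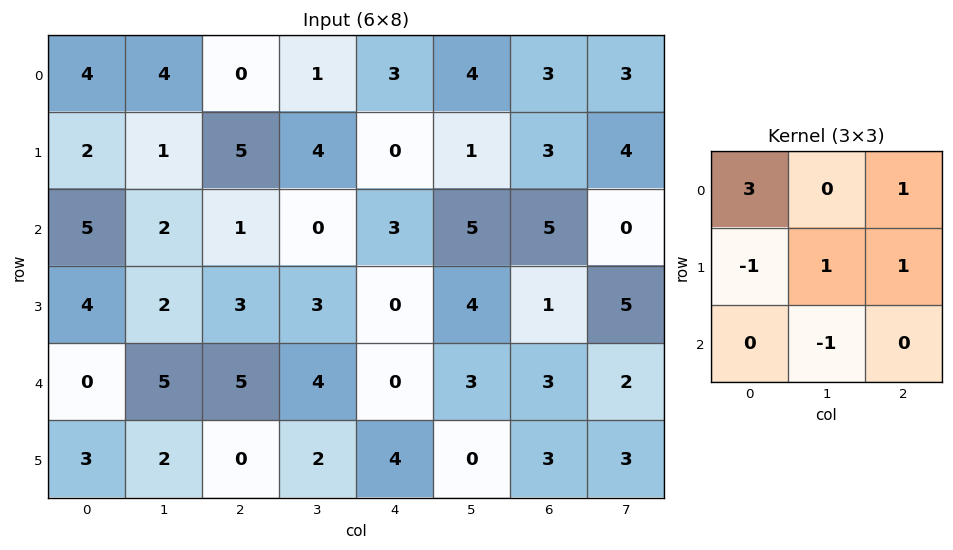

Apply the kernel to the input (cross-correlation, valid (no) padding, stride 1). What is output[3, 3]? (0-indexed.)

8

The receptive field on the input at this output position is [3 0 4 / 4 0 3 / 2 4 0]. Elementwise product with the kernel and sum: 3·3 + 4·1 + 4·-1 + 0·1 + 3·1 + 4·-1.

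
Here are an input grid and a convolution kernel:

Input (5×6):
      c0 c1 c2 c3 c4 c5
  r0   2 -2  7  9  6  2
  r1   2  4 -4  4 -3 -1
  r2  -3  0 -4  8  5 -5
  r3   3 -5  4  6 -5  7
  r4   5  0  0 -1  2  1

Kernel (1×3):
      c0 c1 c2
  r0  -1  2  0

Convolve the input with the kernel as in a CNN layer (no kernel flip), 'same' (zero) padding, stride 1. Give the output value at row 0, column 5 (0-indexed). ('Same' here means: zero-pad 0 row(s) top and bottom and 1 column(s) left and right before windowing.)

-2

The receptive field on the zero-padded input at this output position is [6 2 0]. Elementwise product with the kernel and sum: 6·-1 + 2·2.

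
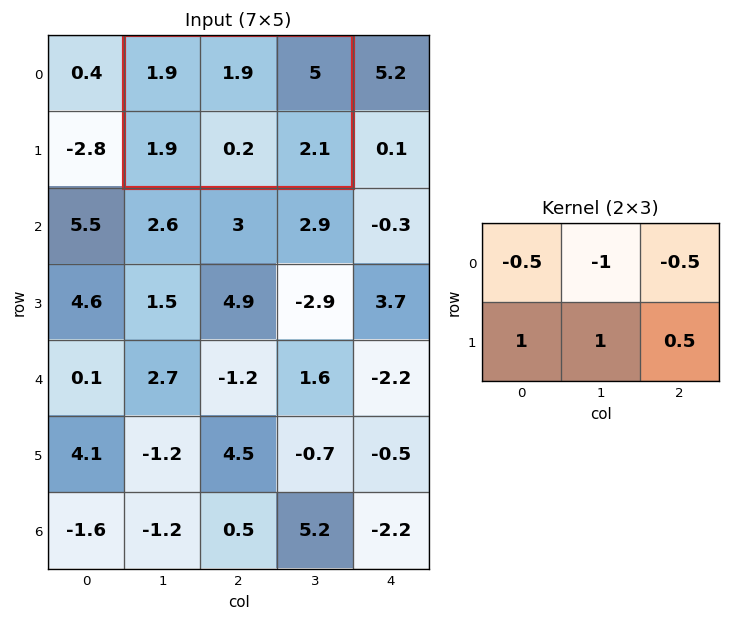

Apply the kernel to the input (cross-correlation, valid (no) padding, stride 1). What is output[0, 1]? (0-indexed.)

-2.2

The receptive field on the input at this output position is [1.9 1.9 5 / 1.9 0.2 2.1]. Elementwise product with the kernel and sum: 1.9·-0.5 + 1.9·-1 + 5·-0.5 + 1.9·1 + 0.2·1 + 2.1·0.5.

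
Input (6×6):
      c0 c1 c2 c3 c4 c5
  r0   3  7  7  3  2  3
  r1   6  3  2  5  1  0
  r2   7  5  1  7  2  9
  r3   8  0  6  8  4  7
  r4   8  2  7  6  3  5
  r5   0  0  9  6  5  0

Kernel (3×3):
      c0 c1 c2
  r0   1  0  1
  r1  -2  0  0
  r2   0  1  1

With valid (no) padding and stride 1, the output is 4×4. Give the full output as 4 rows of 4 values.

4 12 14 7
0 12 13 2
1 25 0 8
7 19 7 8

Output[0,0]: The receptive field on the input at this output position is [3 7 7 / 6 3 2 / 7 5 1]. Elementwise product with the kernel and sum: 3·1 + 7·1 + 6·-2 + 5·1 + 1·1.
Output[0,1]: The receptive field on the input at this output position is [7 7 3 / 3 2 5 / 5 1 7]. Elementwise product with the kernel and sum: 7·1 + 3·1 + 3·-2 + 1·1 + 7·1.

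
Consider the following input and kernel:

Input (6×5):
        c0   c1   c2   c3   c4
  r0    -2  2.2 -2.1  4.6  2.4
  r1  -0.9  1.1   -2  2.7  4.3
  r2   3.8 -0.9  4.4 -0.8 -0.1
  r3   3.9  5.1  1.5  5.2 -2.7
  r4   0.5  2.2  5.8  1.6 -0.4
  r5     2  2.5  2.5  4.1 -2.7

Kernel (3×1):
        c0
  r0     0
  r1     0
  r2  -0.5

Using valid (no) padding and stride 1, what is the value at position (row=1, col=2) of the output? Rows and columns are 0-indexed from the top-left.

The receptive field on the input at this output position is [-2 / 4.4 / 1.5]. Elementwise product with the kernel and sum: 1.5·-0.5.

-0.75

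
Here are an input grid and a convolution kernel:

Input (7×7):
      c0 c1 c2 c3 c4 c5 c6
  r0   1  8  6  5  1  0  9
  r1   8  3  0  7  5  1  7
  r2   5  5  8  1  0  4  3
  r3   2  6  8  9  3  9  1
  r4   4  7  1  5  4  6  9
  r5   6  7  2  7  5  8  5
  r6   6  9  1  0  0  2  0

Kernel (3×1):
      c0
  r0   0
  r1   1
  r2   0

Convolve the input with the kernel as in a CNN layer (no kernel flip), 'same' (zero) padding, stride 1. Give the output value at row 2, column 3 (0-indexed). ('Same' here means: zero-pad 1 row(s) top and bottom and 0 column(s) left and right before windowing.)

The receptive field on the zero-padded input at this output position is [7 / 1 / 9]. Elementwise product with the kernel and sum: 1·1.

1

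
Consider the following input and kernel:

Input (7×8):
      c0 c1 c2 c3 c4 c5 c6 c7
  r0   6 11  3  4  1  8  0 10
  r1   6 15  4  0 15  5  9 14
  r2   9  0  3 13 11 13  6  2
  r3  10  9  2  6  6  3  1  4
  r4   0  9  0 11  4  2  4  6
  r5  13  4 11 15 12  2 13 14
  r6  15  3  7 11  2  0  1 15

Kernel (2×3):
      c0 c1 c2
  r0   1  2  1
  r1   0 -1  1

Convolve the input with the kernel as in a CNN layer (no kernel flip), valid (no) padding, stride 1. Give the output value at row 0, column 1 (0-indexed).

17

The receptive field on the input at this output position is [11 3 4 / 15 4 0]. Elementwise product with the kernel and sum: 11·1 + 3·2 + 4·1 + 4·-1 + 0·1.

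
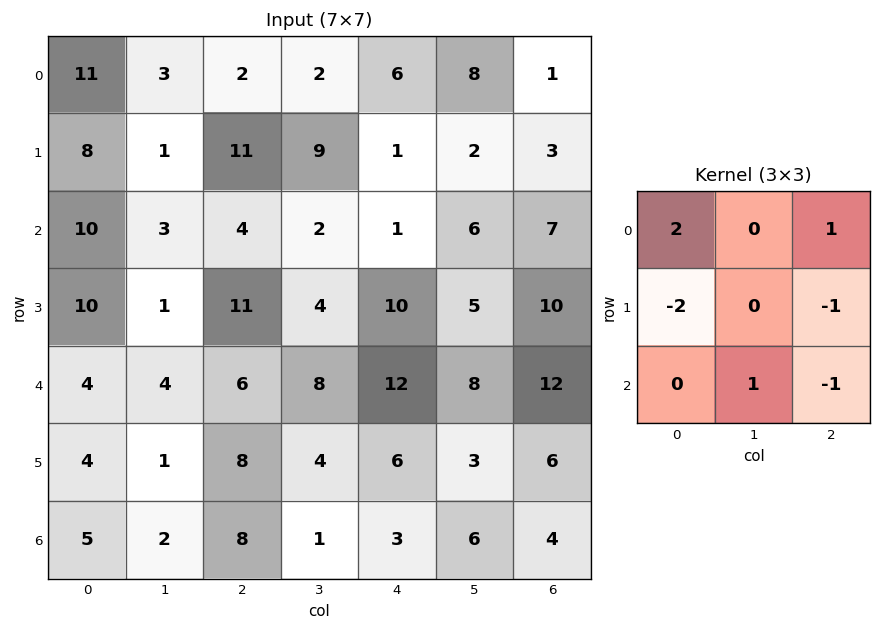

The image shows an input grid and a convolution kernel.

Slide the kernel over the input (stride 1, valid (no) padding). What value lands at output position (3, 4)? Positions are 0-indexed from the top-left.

The receptive field on the input at this output position is [10 5 10 / 12 8 12 / 6 3 6]. Elementwise product with the kernel and sum: 10·2 + 10·1 + 12·-2 + 12·-1 + 3·1 + 6·-1.

-9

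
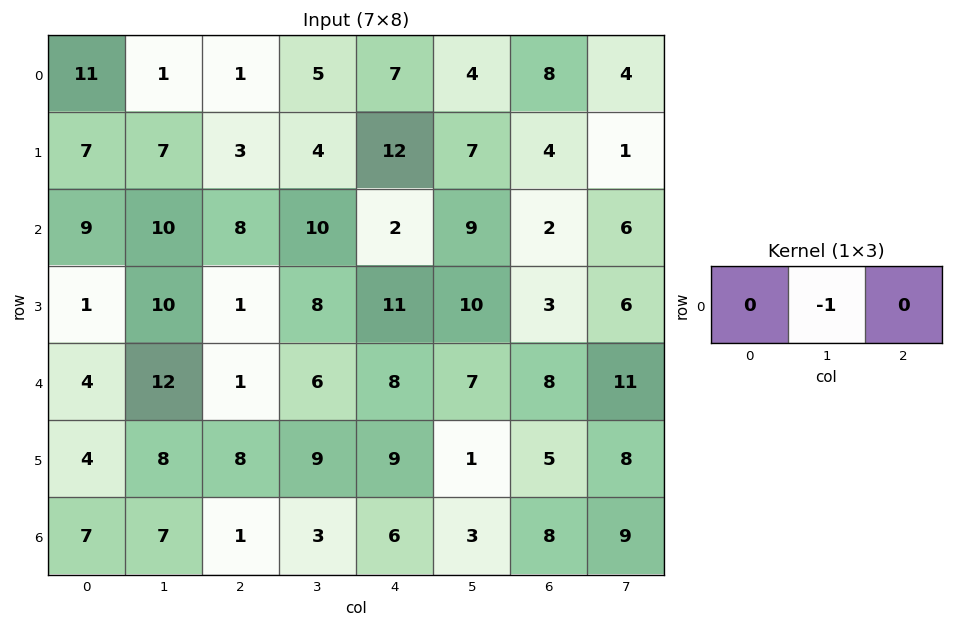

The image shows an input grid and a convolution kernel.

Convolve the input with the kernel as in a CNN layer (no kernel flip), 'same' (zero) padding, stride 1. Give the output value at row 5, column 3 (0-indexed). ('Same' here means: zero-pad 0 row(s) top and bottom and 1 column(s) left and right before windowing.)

-9

The receptive field on the zero-padded input at this output position is [8 9 9]. Elementwise product with the kernel and sum: 9·-1.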